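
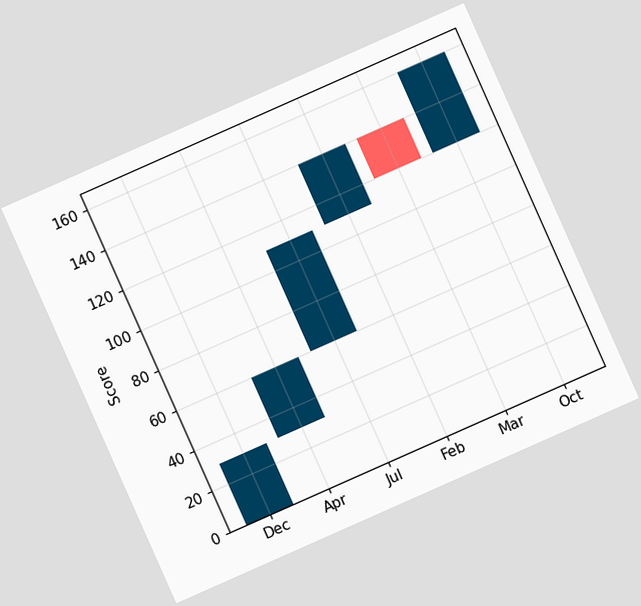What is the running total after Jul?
110

The chart is tilted about 24° counter-clockwise. After Jul the running total reaches 110.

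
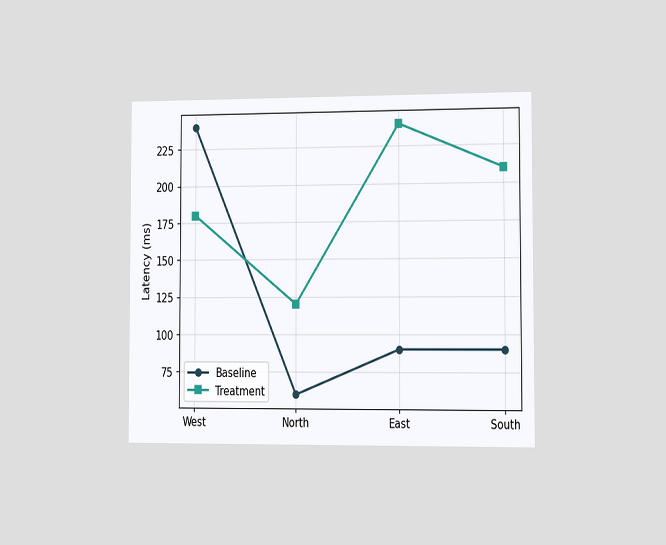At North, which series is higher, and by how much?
The chart is viewed slightly from the right. At North, Treatment sits above the other line by 60ms.

Treatment, by 60ms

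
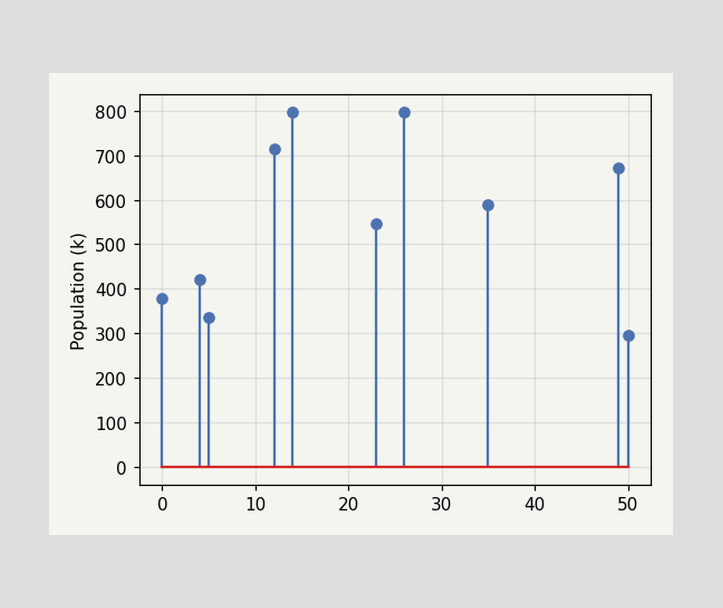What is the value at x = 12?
The stem at x=12 reaches 714k.

714k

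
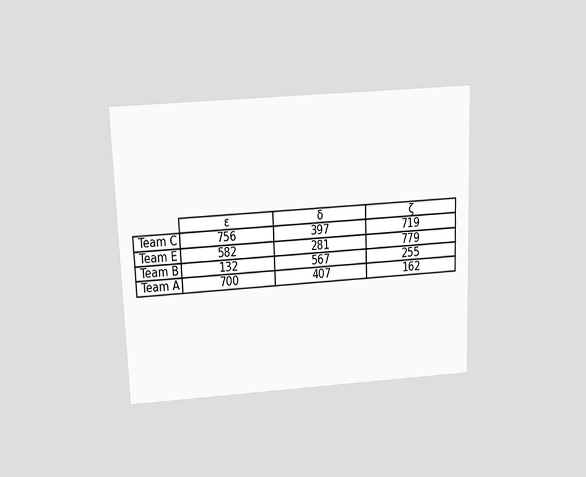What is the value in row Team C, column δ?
The chart is tilted about 2° counter-clockwise and viewed slightly from above. The (Team C, δ) cell reads 397.

397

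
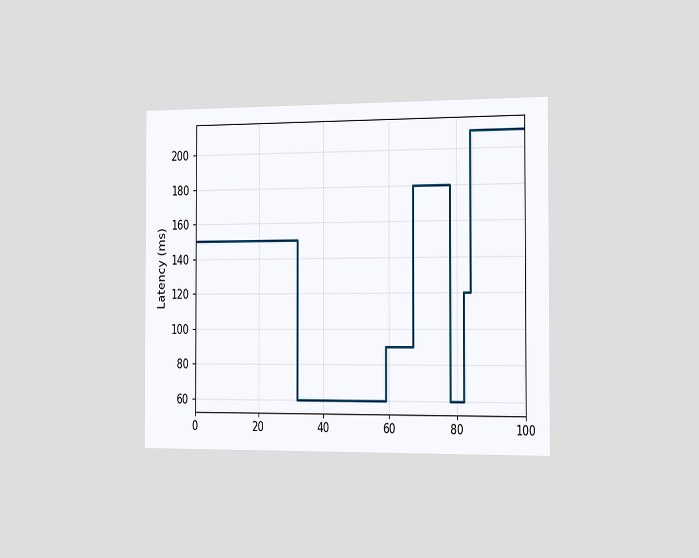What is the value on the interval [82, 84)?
120ms

The chart is viewed slightly from the right. On [82, 84) the step sits at 120ms.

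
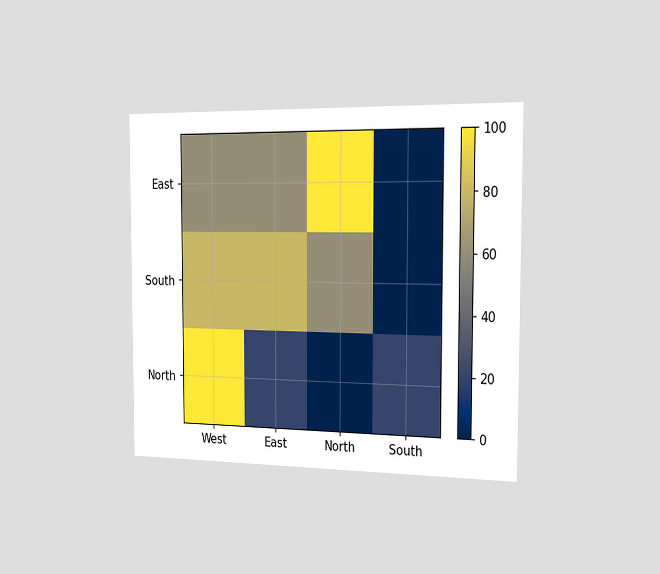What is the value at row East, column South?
0

The chart is viewed slightly from the right. Matching cell (East, South) against the colorbar gives 0.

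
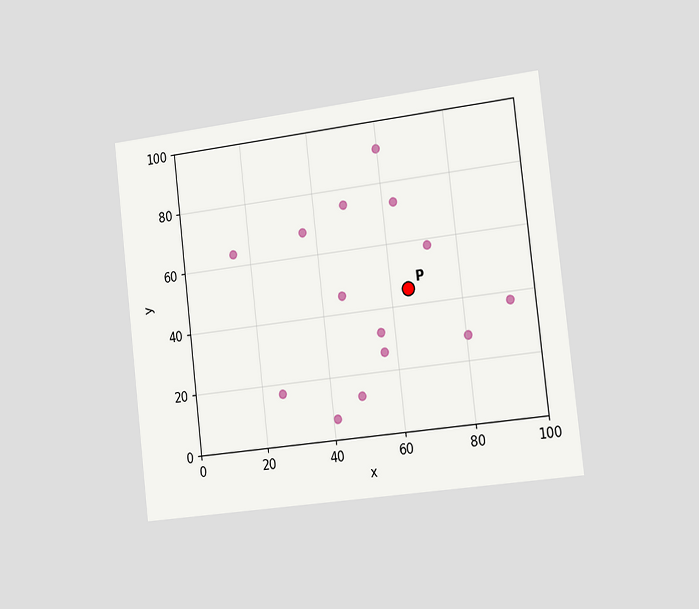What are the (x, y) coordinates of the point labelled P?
(65, 45)

The chart is tilted about 7° counter-clockwise and viewed slightly from the right. Following the gridlines from P to each axis, P sits at (65, 45).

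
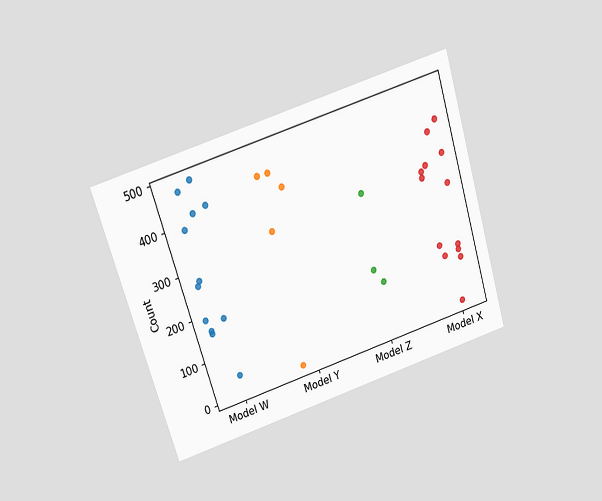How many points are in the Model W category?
12

The chart is tilted about 17° counter-clockwise and viewed slightly from above. Counting the markers in the Model W column gives 12.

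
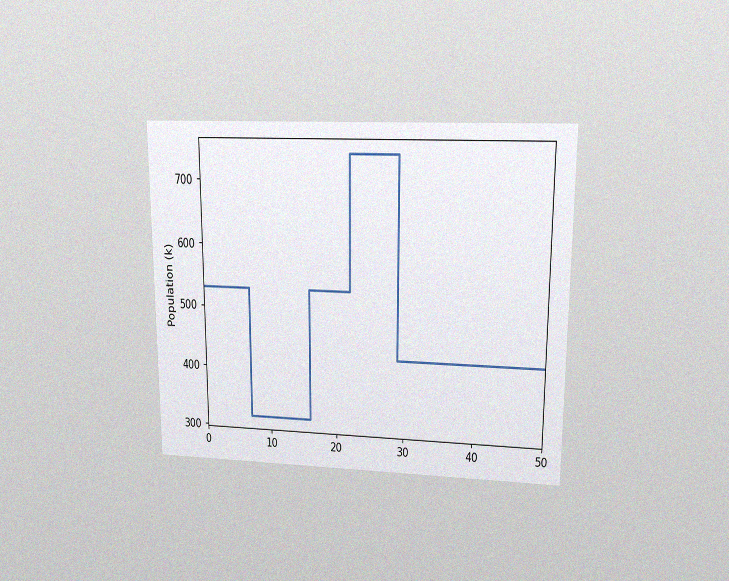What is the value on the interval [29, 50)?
The chart is viewed at a slight angle, with some photo noise. On [29, 50) the step sits at 424k.

424k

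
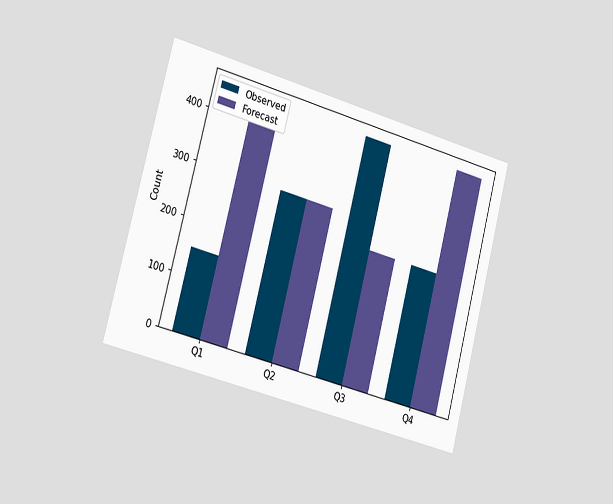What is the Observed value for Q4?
The chart is tilted about 15° clockwise and viewed slightly from the left. The Observed bar at Q4 reaches 250 on the y-axis.

250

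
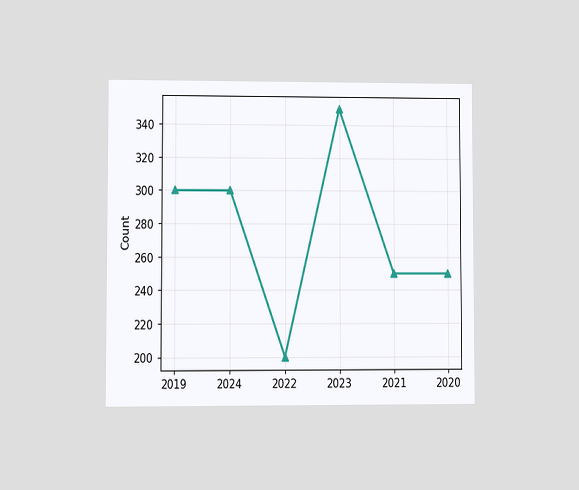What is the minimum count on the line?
200

The chart is viewed at a slight angle. The lowest point is at 2022, and reading across to the y-axis gives 200.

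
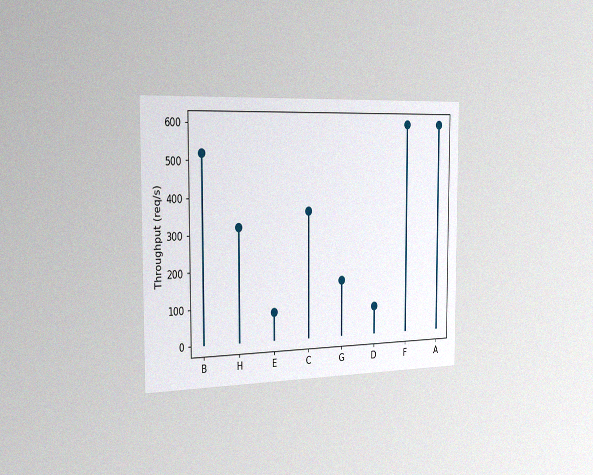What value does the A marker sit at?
600req/s

The chart is viewed slightly from the left, with some photo noise. The A marker sits at 600req/s.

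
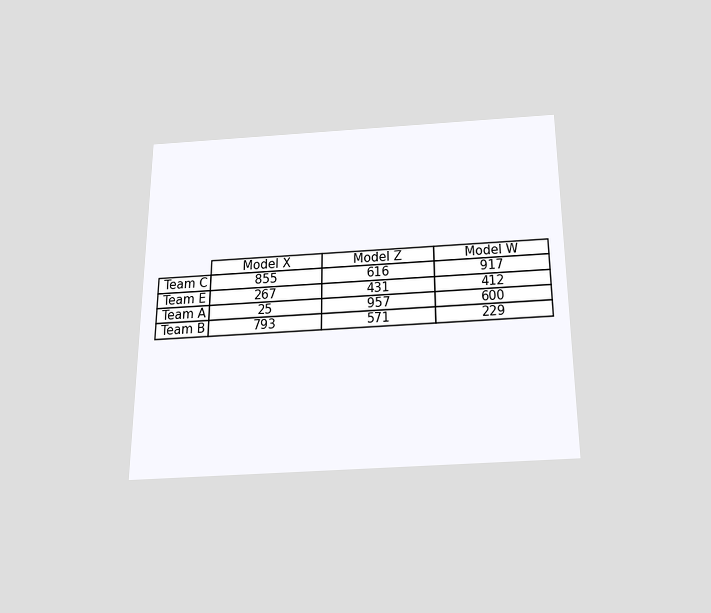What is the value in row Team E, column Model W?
412

The chart is viewed slightly from below. The (Team E, Model W) cell reads 412.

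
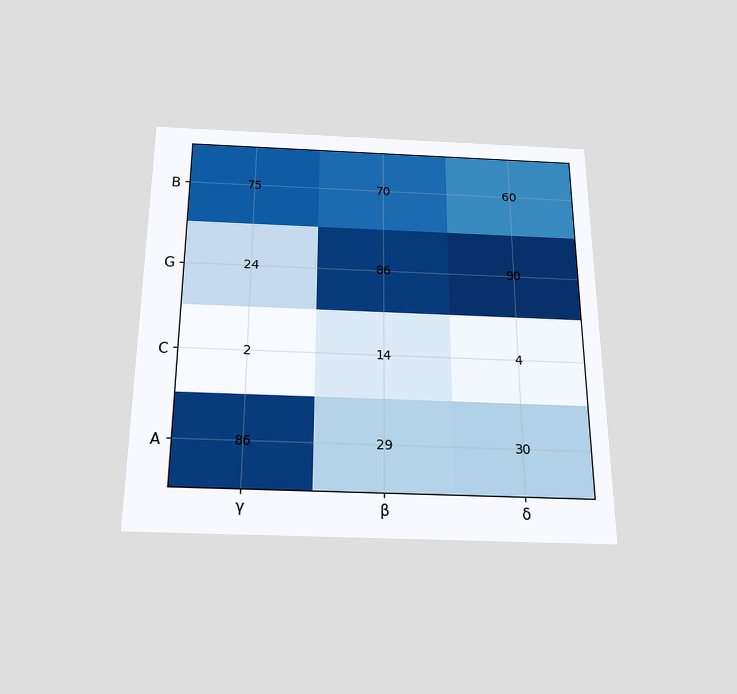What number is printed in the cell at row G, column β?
The chart is viewed slightly from below. The (G, β) cell reads 86.

86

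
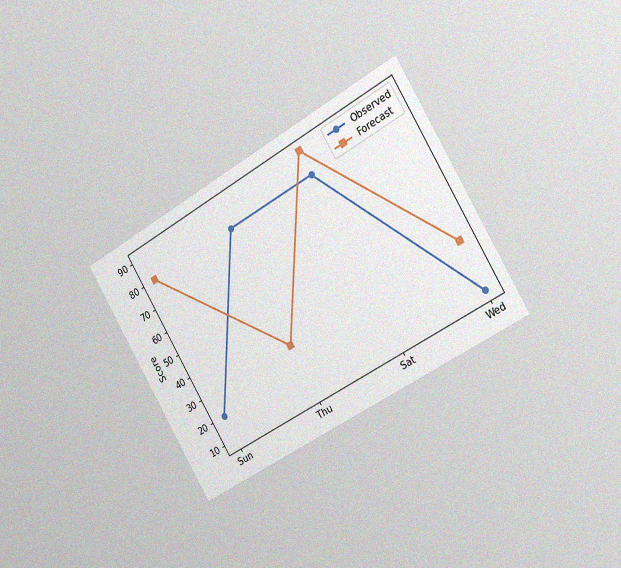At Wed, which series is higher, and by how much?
The chart is tilted about 31° counter-clockwise and viewed slightly from the right, with some photo noise. At Wed, Forecast sits above the other line by 20.

Forecast, by 20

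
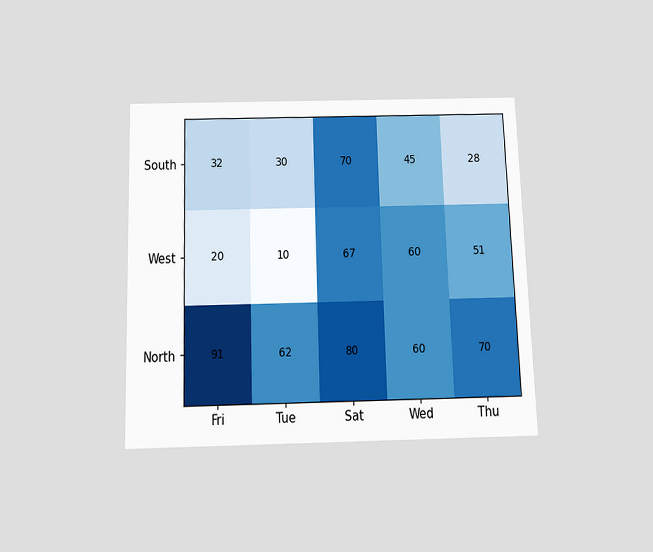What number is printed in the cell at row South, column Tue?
30

The chart is viewed slightly from below. The (South, Tue) cell reads 30.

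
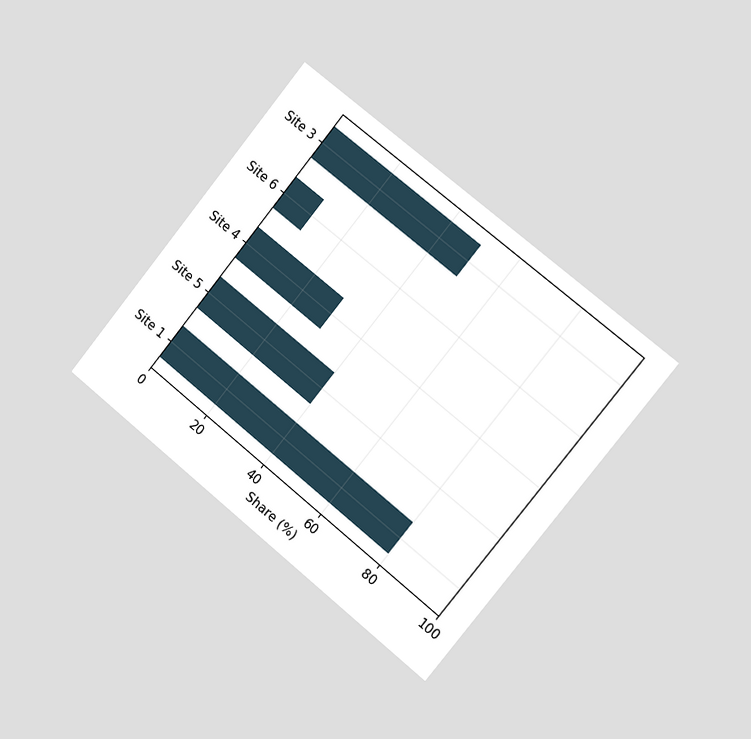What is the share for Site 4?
30%

The chart is tilted about 39° clockwise and viewed slightly from the right. Reading along the chart's x-axis, the Site 4 bar reaches 30%.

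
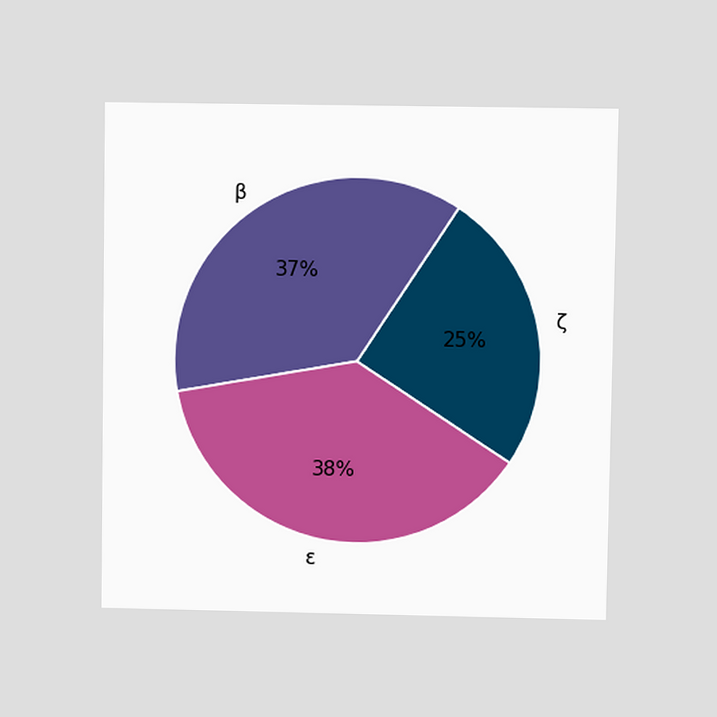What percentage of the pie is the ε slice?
The chart is viewed at a slight angle. The ε slice takes up 38% of the pie.

38%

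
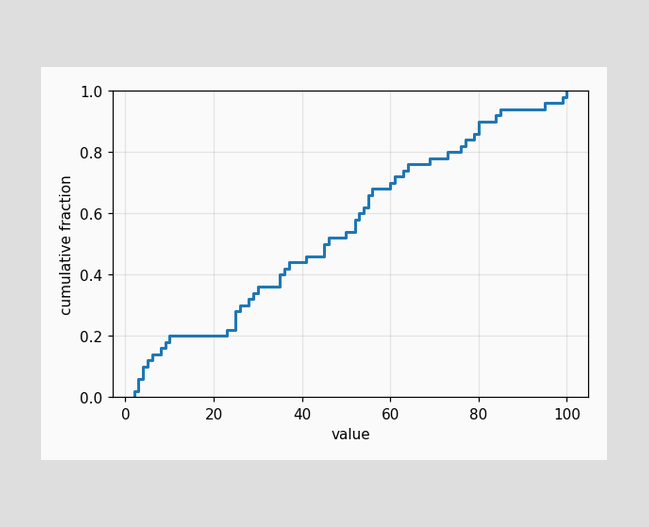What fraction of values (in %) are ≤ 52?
At x=52 the ECDF step is at 58%.

58%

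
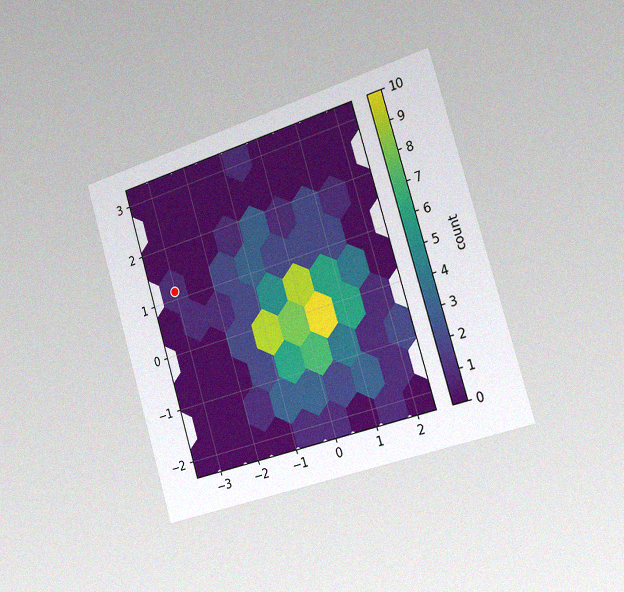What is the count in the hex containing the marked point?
The chart is tilted about 17° counter-clockwise and viewed slightly from the right, with some photo noise. The marked hex reads 1 on the colorbar.

1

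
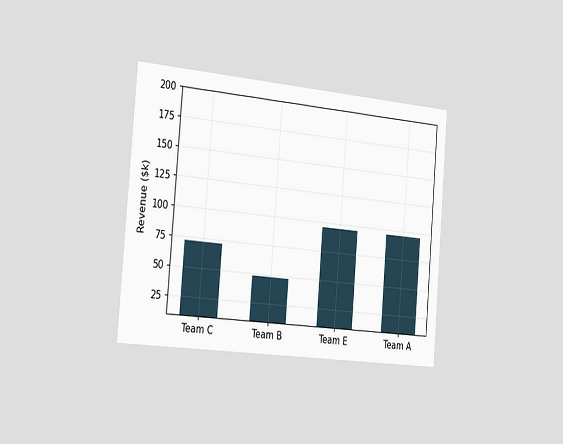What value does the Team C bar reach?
$72k

The chart is tilted about 5° clockwise and viewed slightly from the left. Reading along the chart's y-axis, the Team C bar reaches $72k.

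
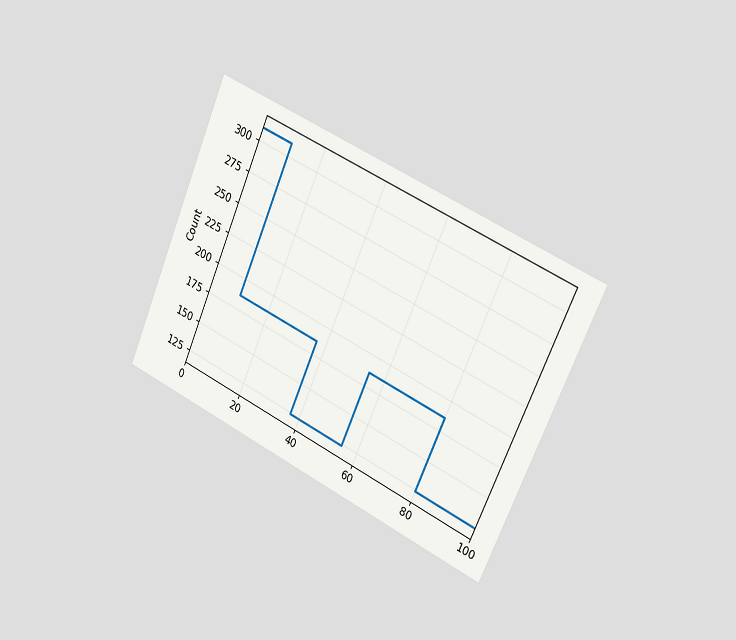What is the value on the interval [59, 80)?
186

The chart is tilted about 24° clockwise and viewed slightly from the right. On [59, 80) the step sits at 186.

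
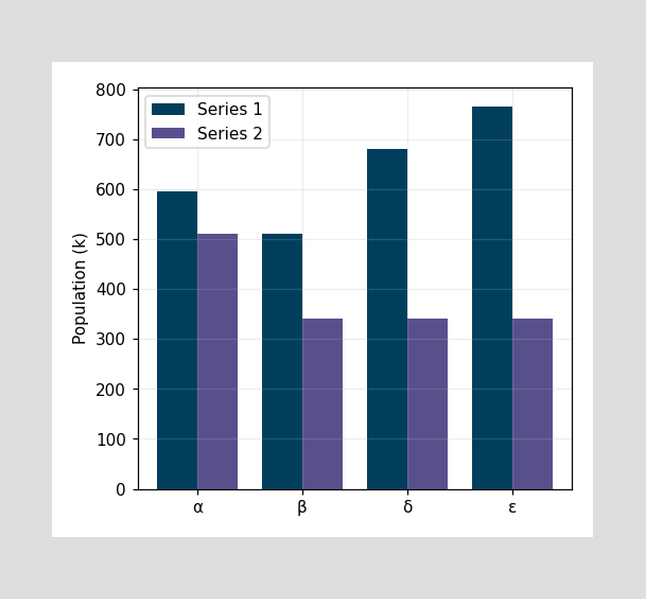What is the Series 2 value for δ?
The Series 2 bar at δ reaches 340k on the y-axis.

340k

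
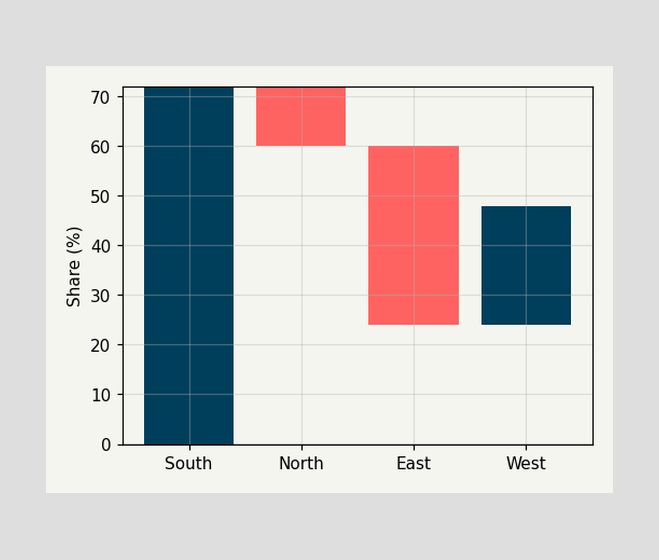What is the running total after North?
After North the running total reaches 60%.

60%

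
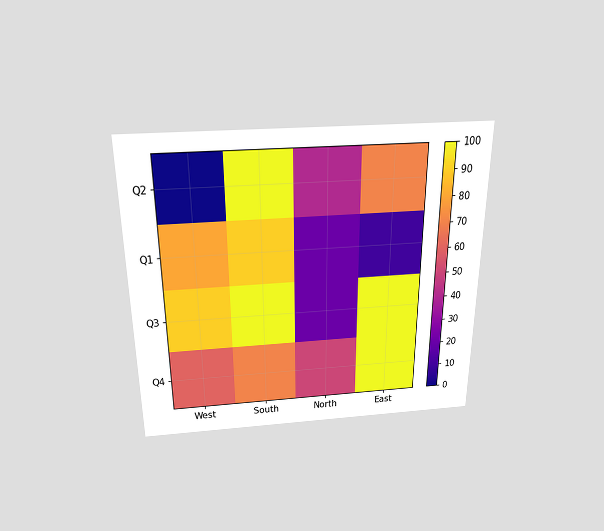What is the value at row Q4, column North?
50

The chart is viewed slightly from above. Matching cell (Q4, North) against the colorbar gives 50.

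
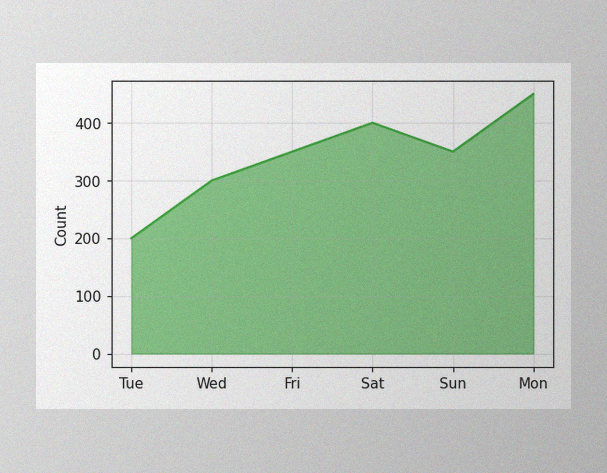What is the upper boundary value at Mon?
450

The image has some photo noise and uneven lighting. At Mon the upper boundary is at 450.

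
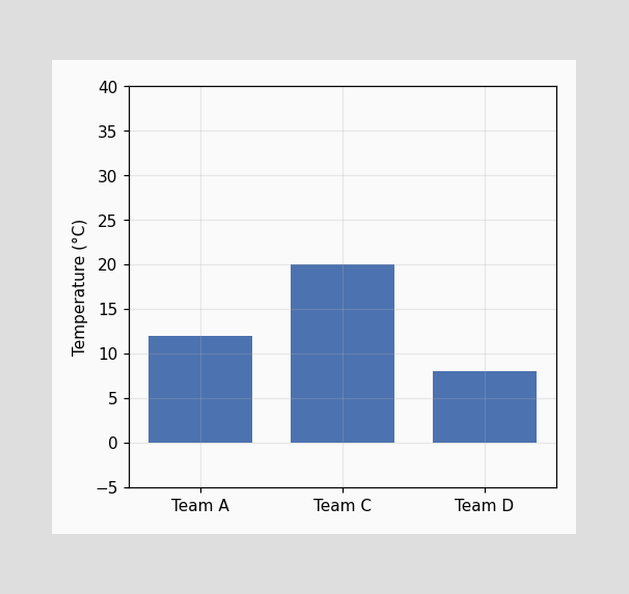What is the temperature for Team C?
Reading along the chart's y-axis, the Team C bar reaches 20°C.

20°C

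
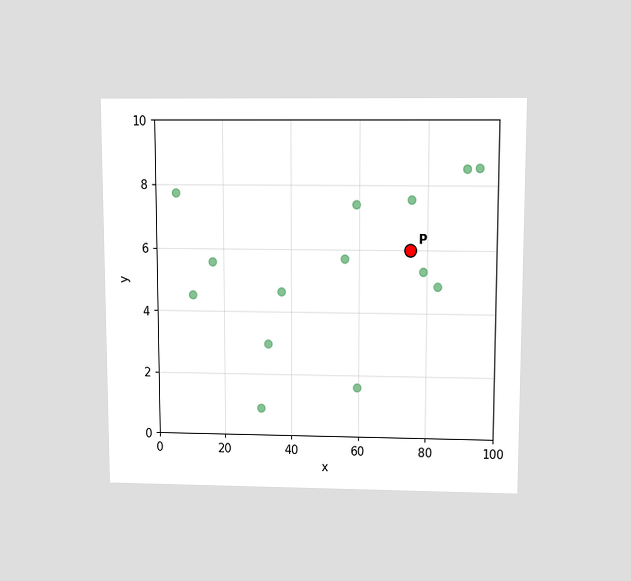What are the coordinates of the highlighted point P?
(75, 6)

The chart is viewed slightly from above. Following the gridlines from P to each axis, P sits at (75, 6).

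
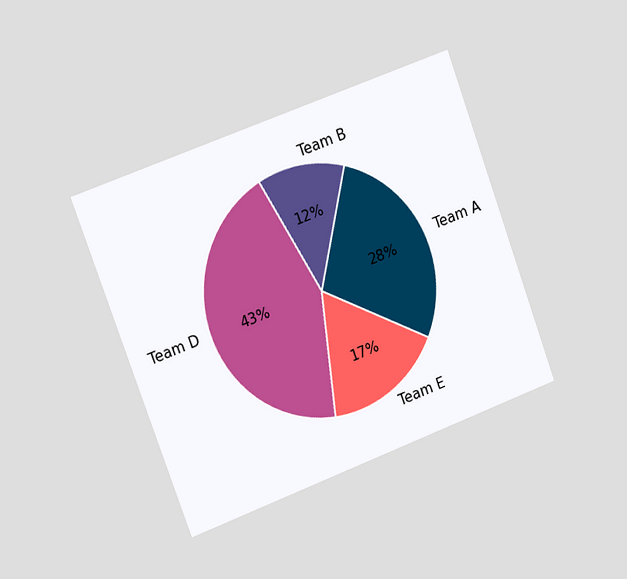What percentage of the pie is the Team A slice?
The chart is tilted about 20° counter-clockwise and viewed slightly from the left. The Team A slice takes up 28% of the pie.

28%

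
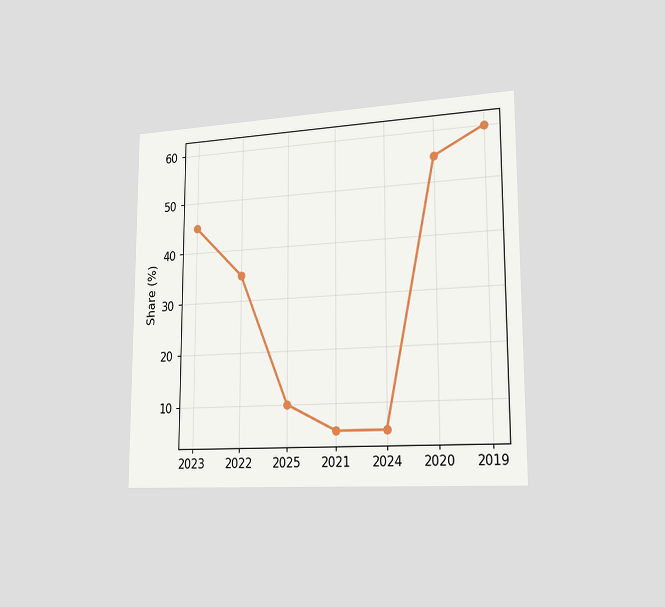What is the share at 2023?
The chart is viewed slightly from the right. At 2023, the line is at 45%.

45%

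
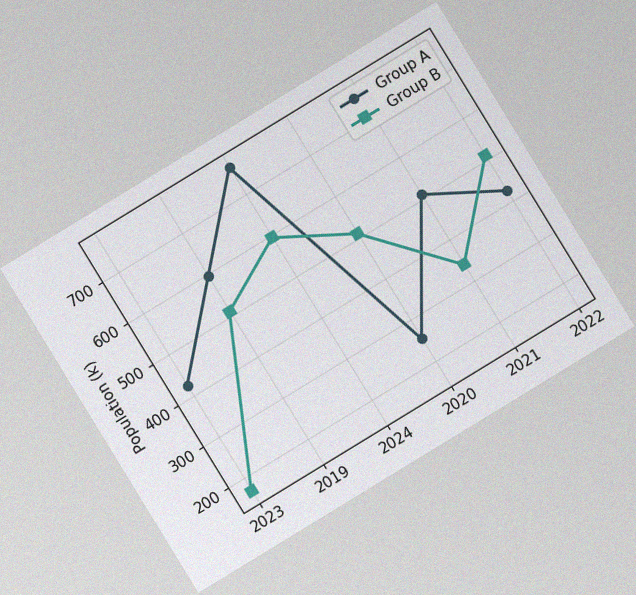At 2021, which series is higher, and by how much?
The chart is tilted about 31° counter-clockwise, with some photo noise. At 2021, Group A sits above the other line by 170k.

Group A, by 170k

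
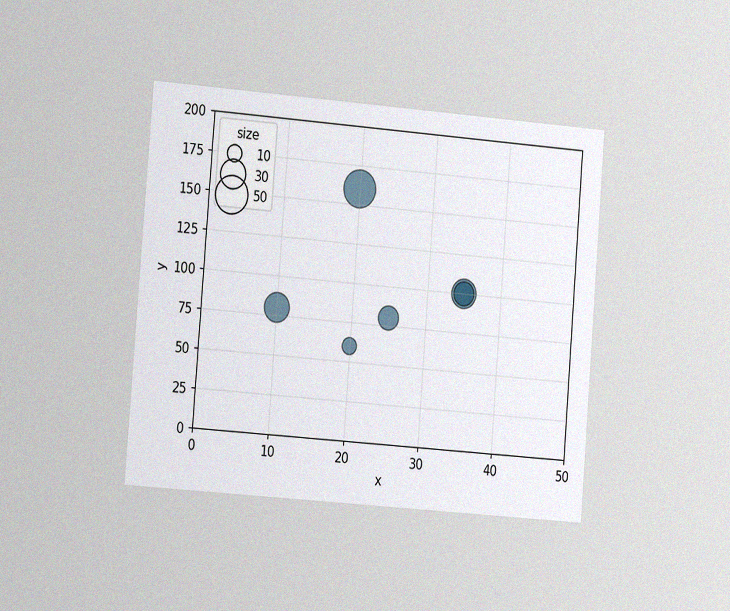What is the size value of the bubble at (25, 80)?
20

The chart is tilted about 5° clockwise and viewed at a slight angle, with some photo noise. Matching the bubble at (25, 80) against the size legend gives 20.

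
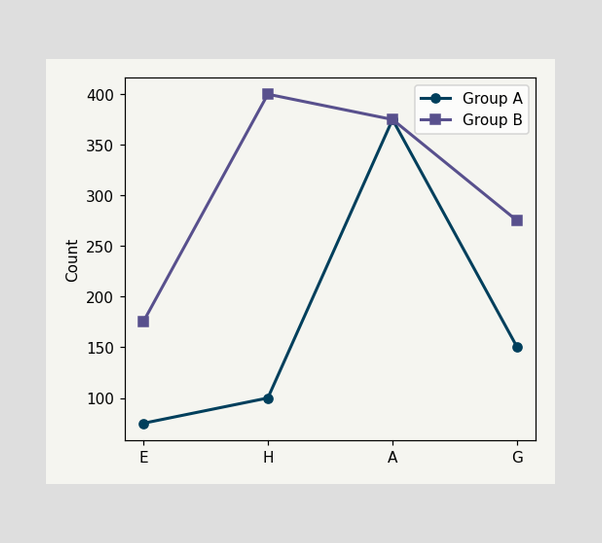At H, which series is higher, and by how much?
At H, Group B sits above the other line by 300.

Group B, by 300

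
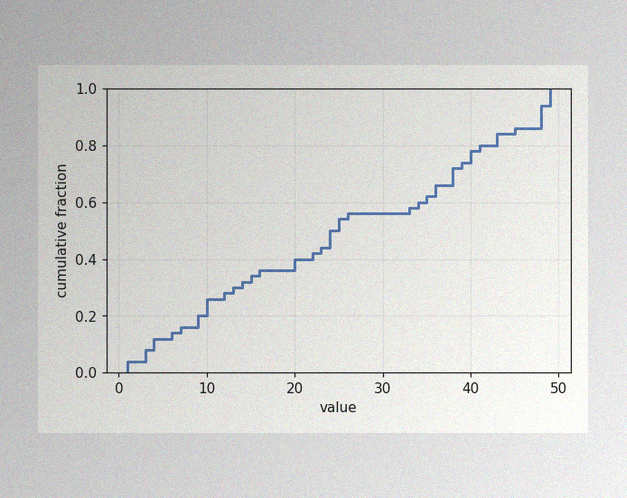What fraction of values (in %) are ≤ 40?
78%

The image has some photo noise and uneven lighting. At x=40 the ECDF step is at 78%.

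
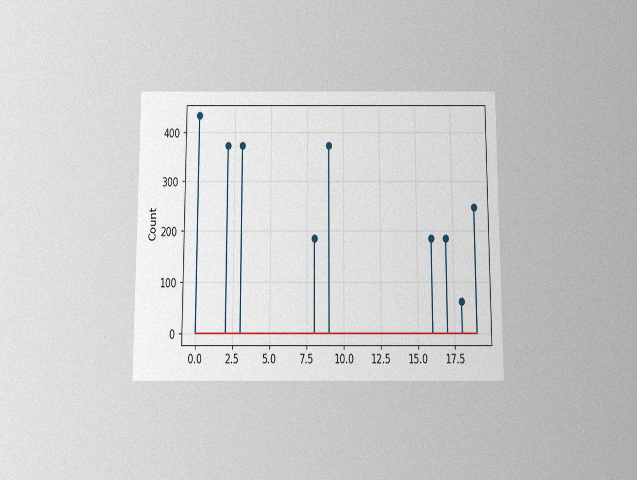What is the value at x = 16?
The chart is viewed slightly from below, with some photo noise. The stem at x=16 reaches 186.

186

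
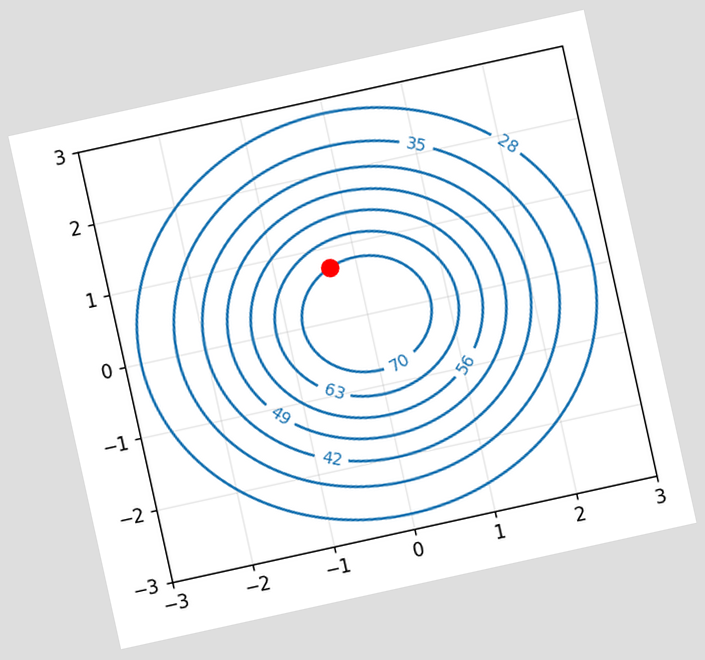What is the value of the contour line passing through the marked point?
70

The chart is tilted about 12° counter-clockwise. The marked point sits on the contour labelled 70.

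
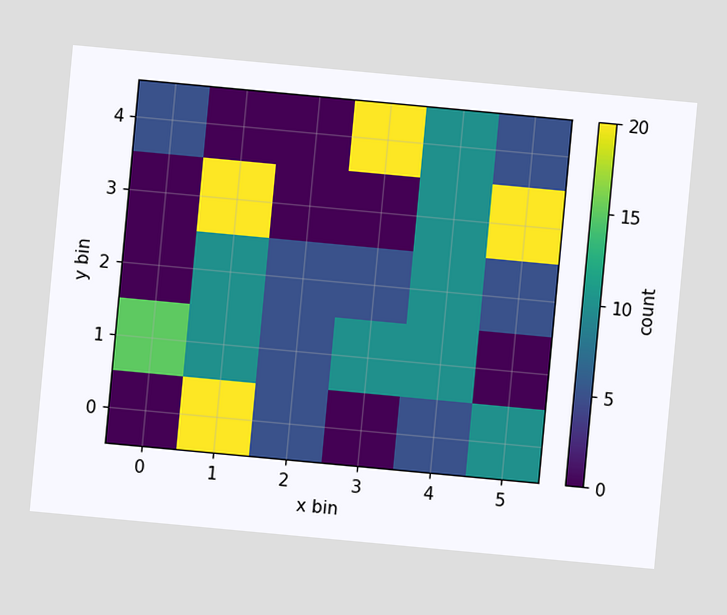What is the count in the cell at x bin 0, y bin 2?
The chart is tilted about 5° clockwise. Matching the cell (0, 2) against the colorbar gives 0.

0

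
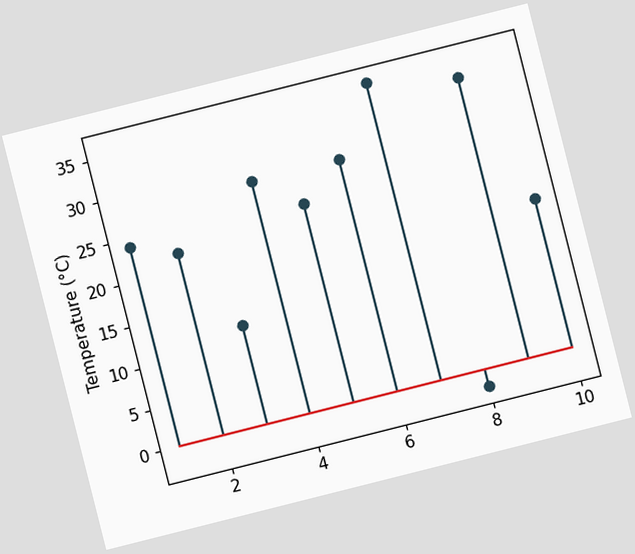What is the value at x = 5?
The chart is tilted about 14° counter-clockwise. The stem at x=5 reaches 24°C.

24°C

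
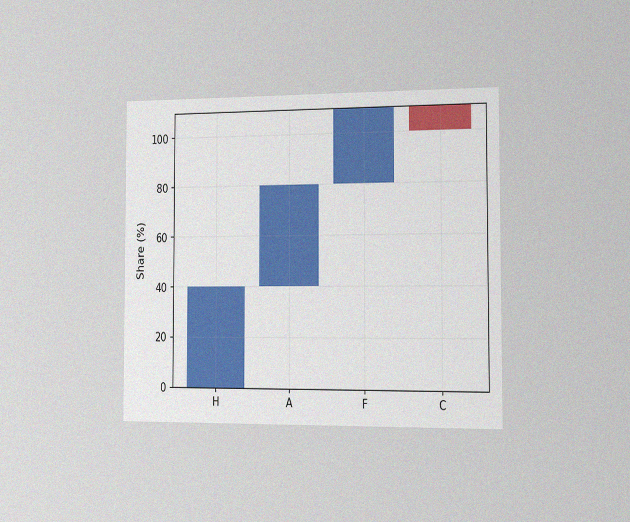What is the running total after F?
110%

The chart is viewed slightly from the right, with some photo noise. After F the running total reaches 110%.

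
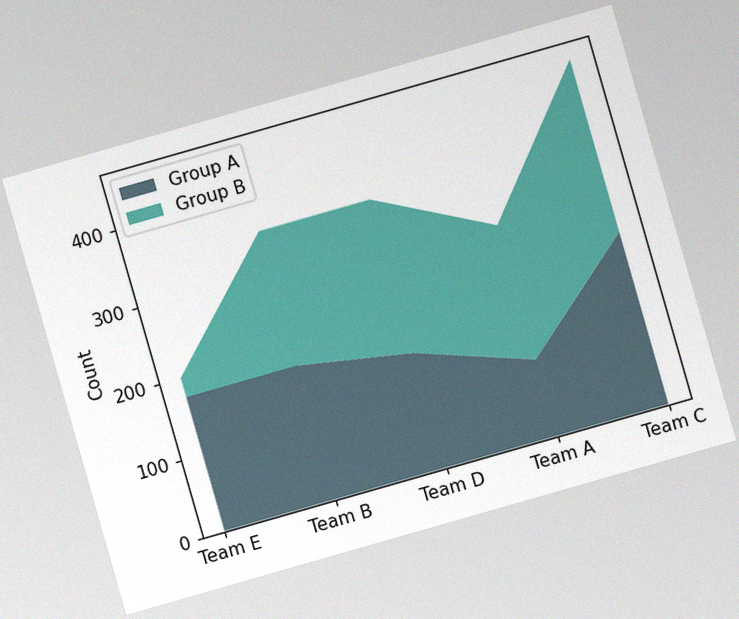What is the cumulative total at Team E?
The chart is tilted about 16° counter-clockwise, with some photo noise. The stacked total at Team E reaches 200.

200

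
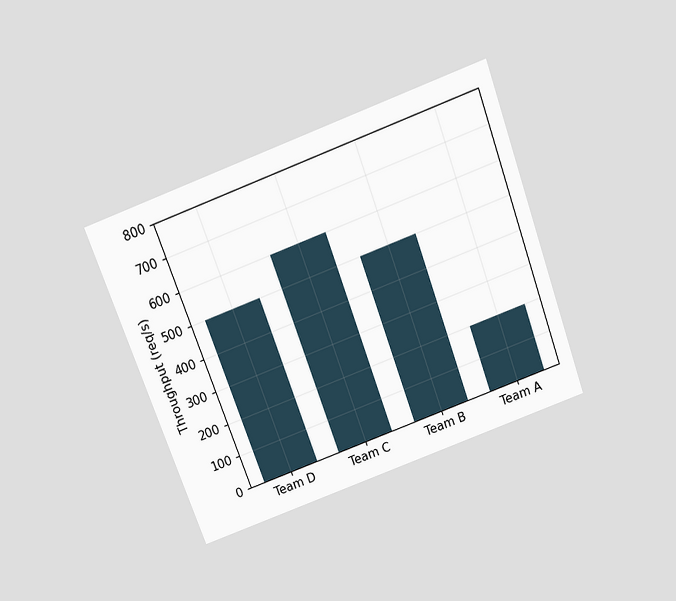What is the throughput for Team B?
500req/s

The chart is tilted about 20° counter-clockwise and viewed slightly from above. Reading along the chart's y-axis, the Team B bar reaches 500req/s.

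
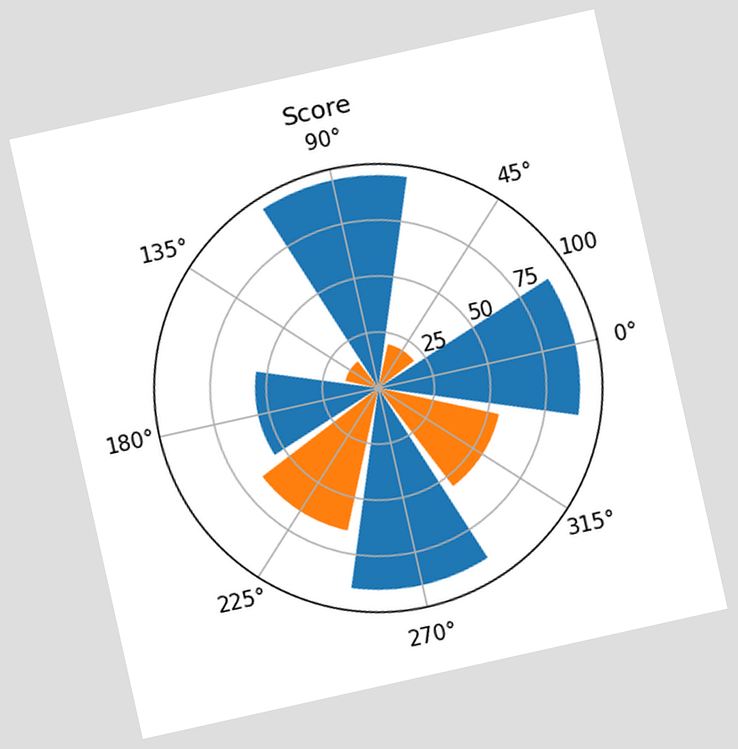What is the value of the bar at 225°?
The chart is tilted about 13° counter-clockwise. The bar at 225° reaches 65 on the radial axis.

65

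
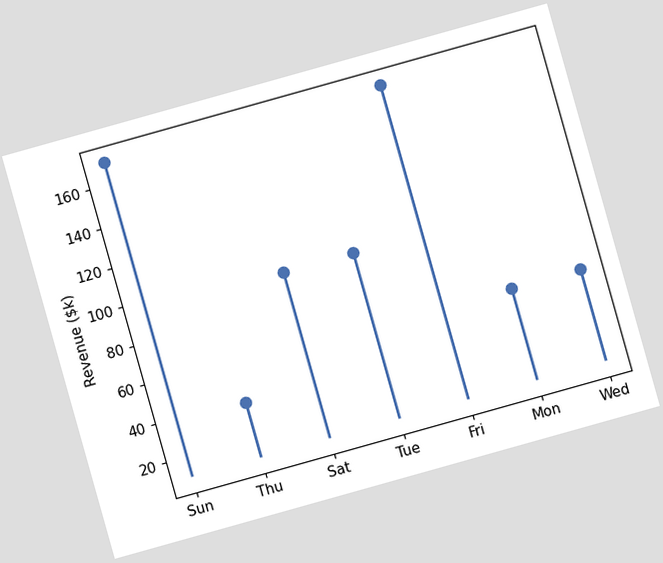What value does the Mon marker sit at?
$57k

The chart is tilted about 16° counter-clockwise. The Mon marker sits at $57k.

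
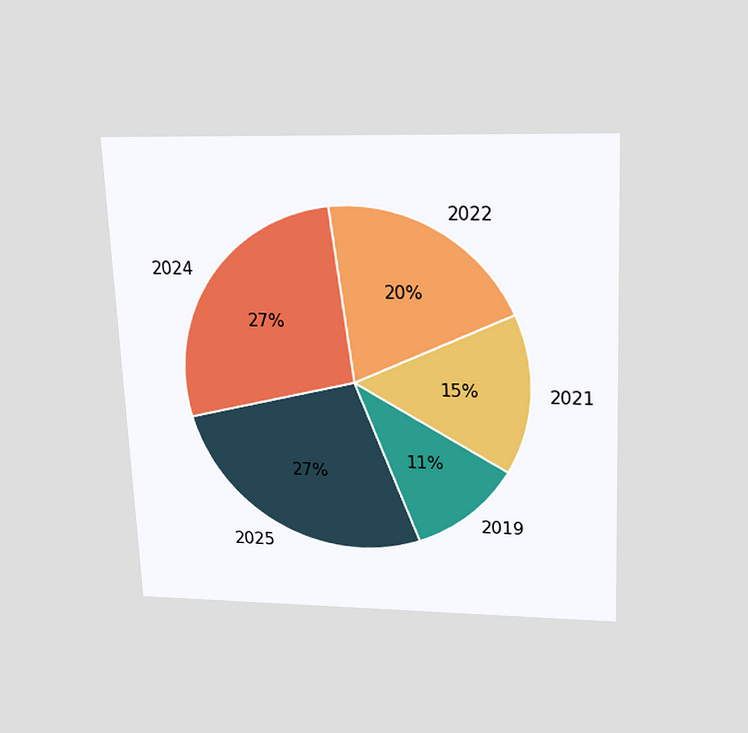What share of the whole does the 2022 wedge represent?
20%

The chart is tilted about 2° counter-clockwise and viewed slightly from above. The 2022 slice takes up 20% of the pie.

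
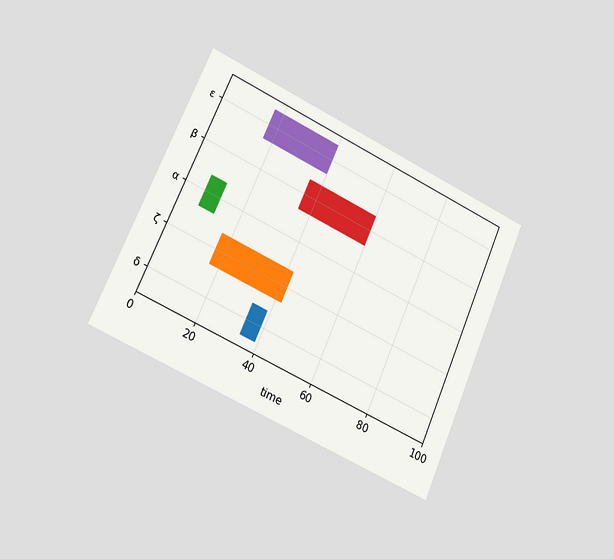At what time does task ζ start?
The chart is tilted about 24° clockwise and viewed slightly from the left. The ζ bar begins at t=17.

17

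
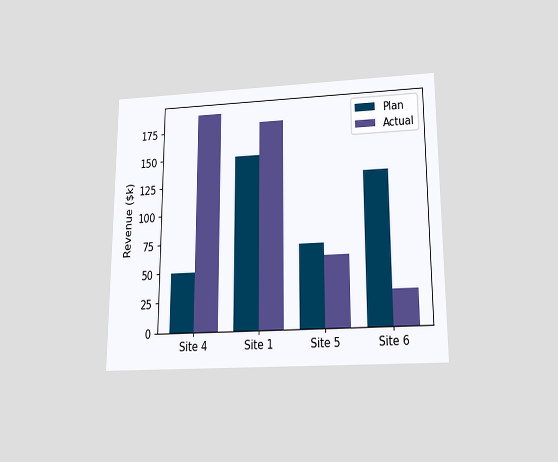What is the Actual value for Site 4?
The chart is viewed slightly from below. The Actual bar at Site 4 reaches $190k on the y-axis.

$190k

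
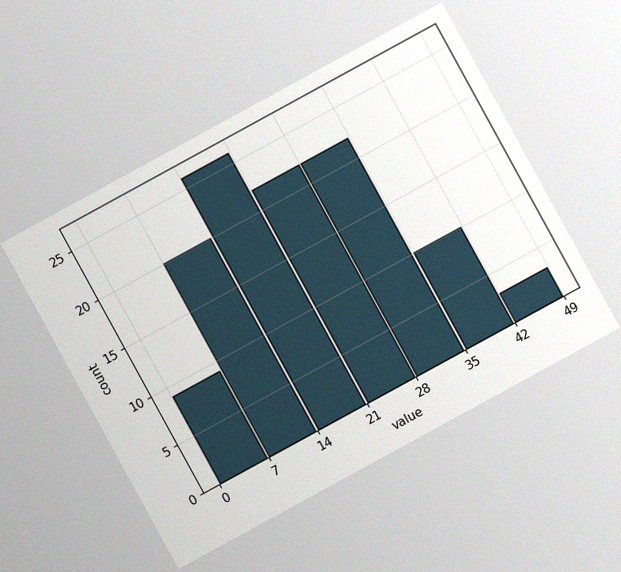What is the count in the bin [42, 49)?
The chart is tilted about 29° counter-clockwise, with some photo noise. The [42, 49) bin has height 3.

3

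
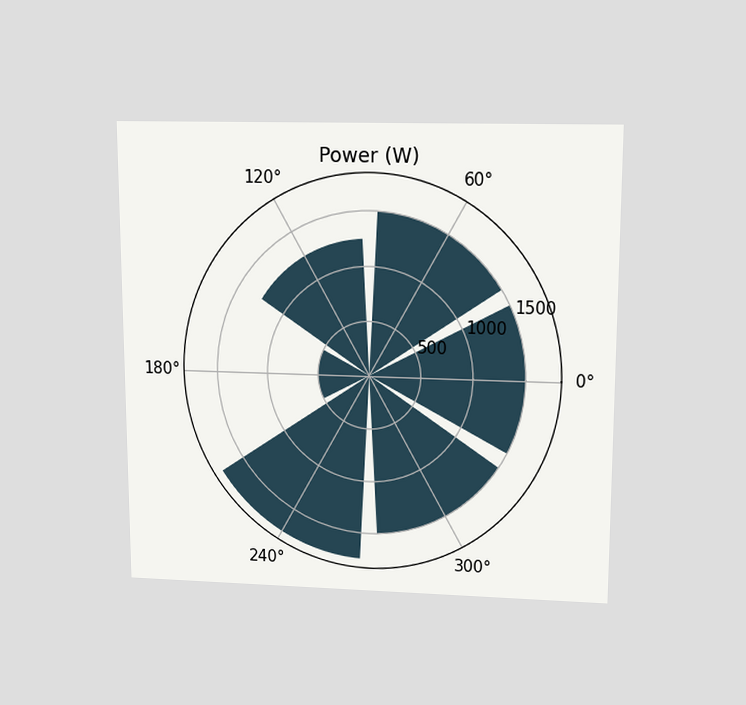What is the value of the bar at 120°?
The chart is viewed slightly from above. The bar at 120° reaches 1250W on the radial axis.

1250W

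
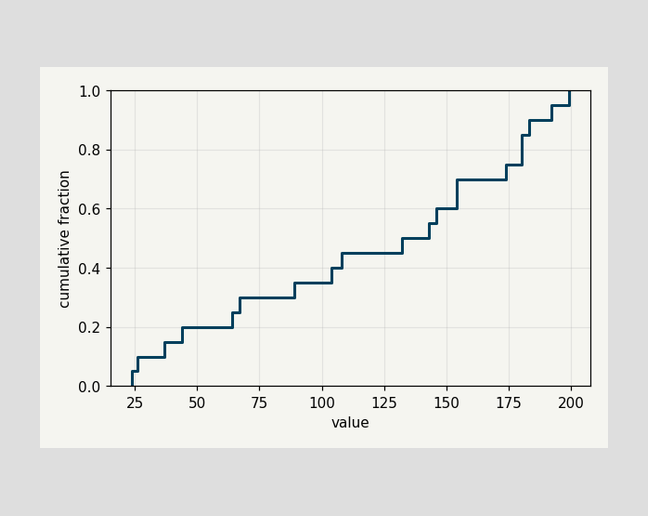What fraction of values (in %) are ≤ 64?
At x=64 the ECDF step is at 25%.

25%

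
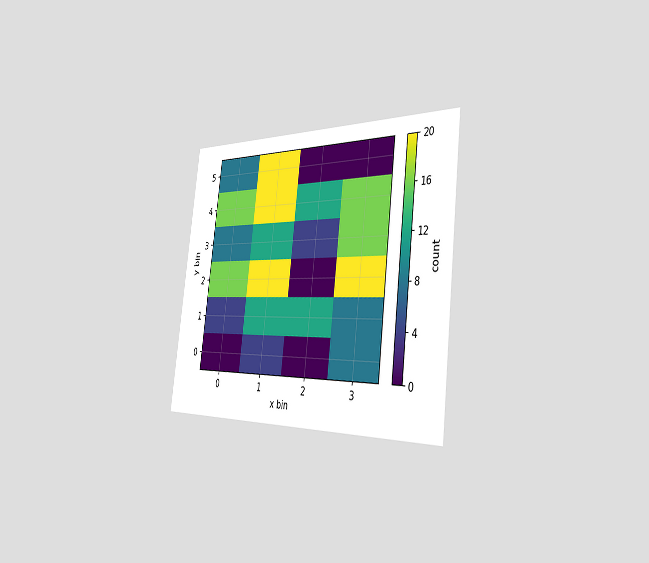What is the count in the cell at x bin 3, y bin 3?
The chart is tilted about 7° clockwise and viewed slightly from the right. Matching the cell (3, 3) against the colorbar gives 16.

16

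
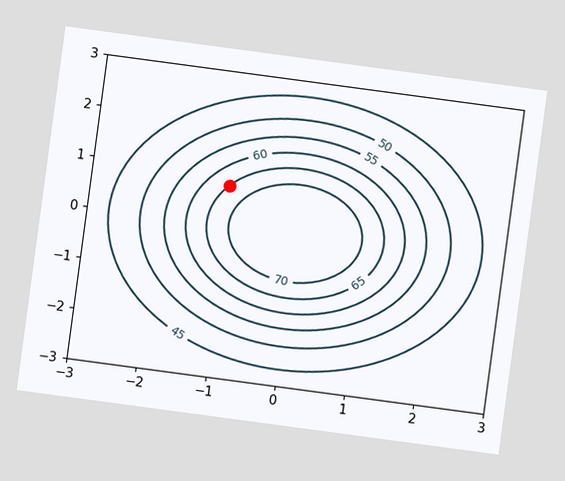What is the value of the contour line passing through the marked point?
65

The chart is tilted about 8° clockwise. The marked point sits on the contour labelled 65.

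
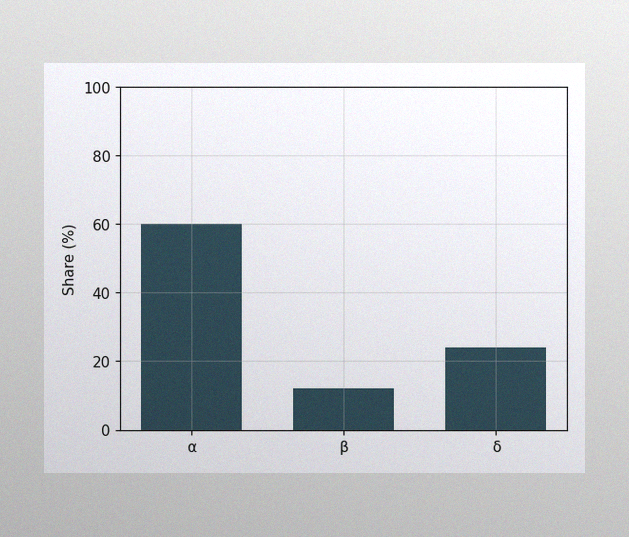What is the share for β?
The image has some photo noise and uneven lighting. Reading along the chart's y-axis, the β bar reaches 12%.

12%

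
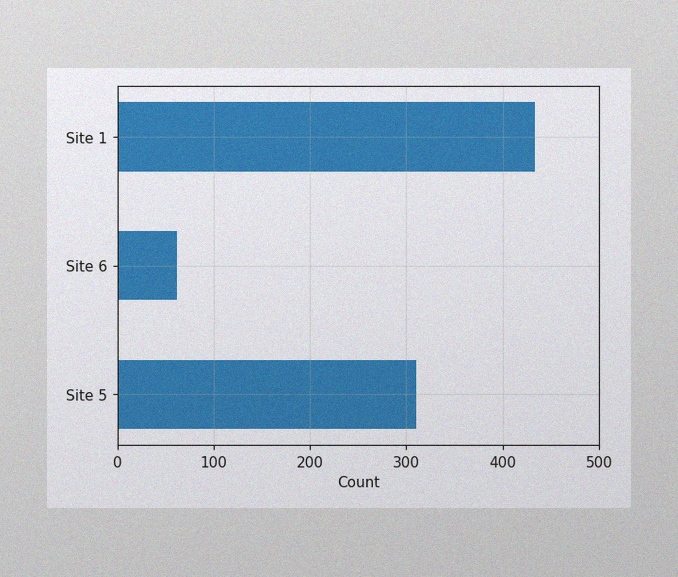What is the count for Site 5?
310

The image has some photo noise and uneven lighting. Reading along the chart's x-axis, the Site 5 bar reaches 310.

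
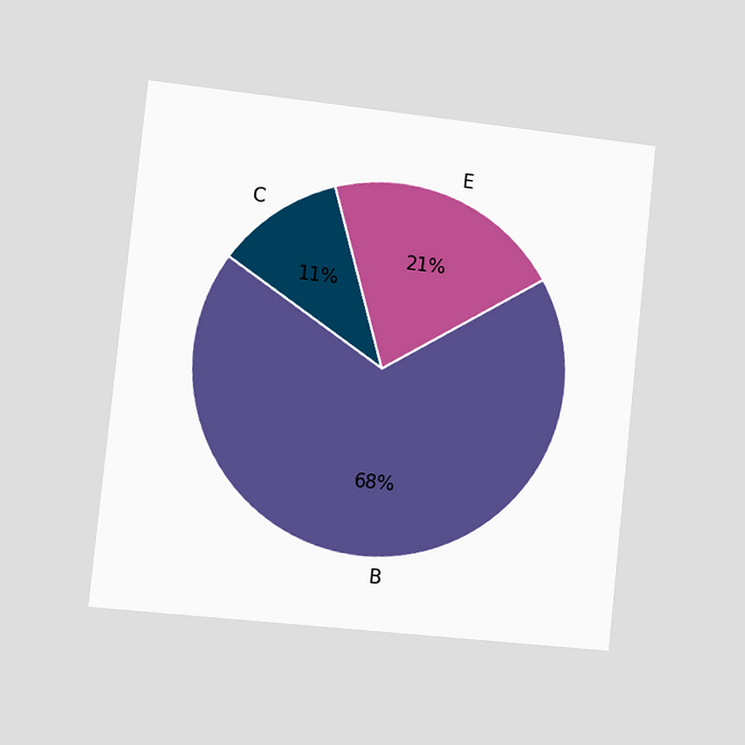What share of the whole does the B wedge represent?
68%

The chart is tilted about 6° clockwise and viewed slightly from the left. The B slice takes up 68% of the pie.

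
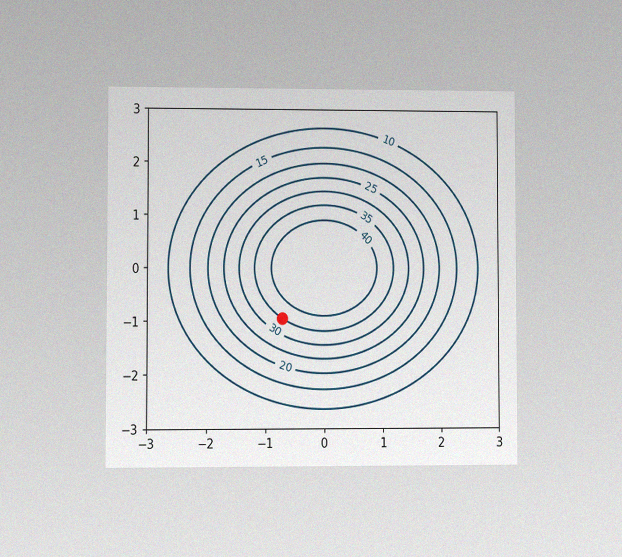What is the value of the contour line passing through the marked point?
35

The chart is viewed at a slight angle, with some photo noise. The marked point sits on the contour labelled 35.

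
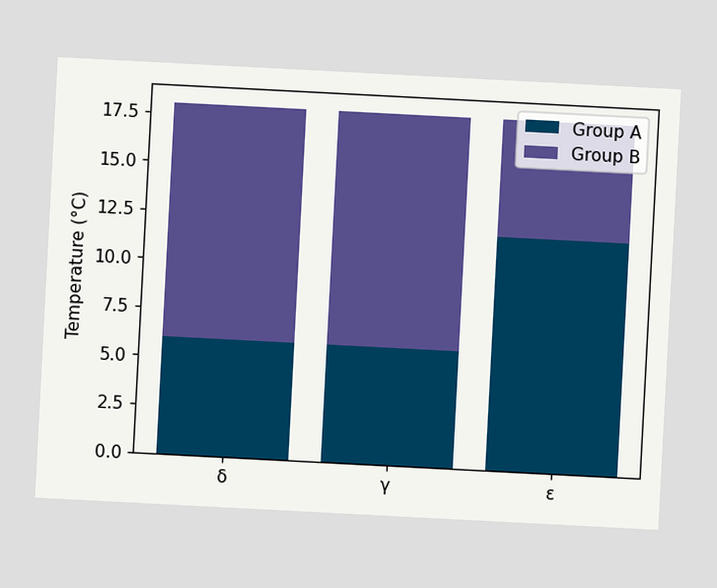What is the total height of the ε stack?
The chart is tilted about 3° clockwise. The ε stack's top reaches 18°C on the y-axis.

18°C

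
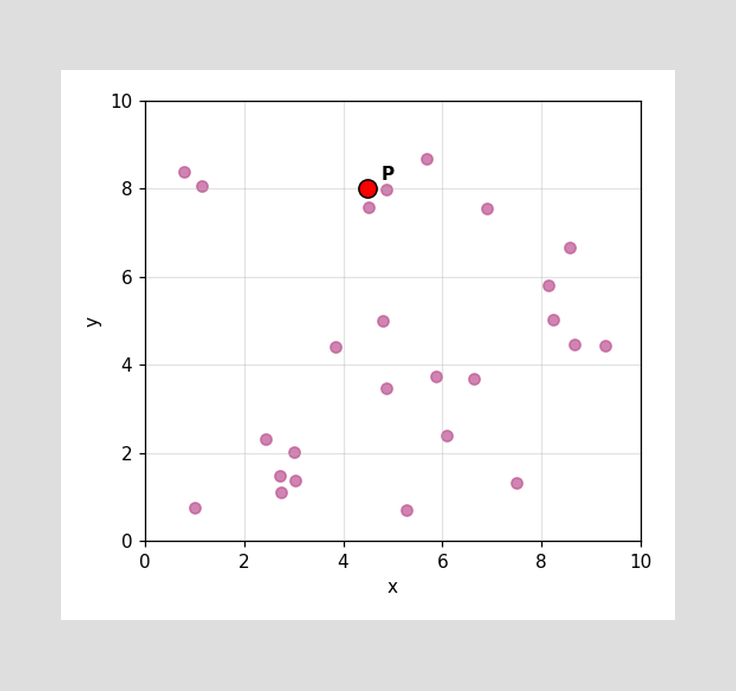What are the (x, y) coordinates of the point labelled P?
Following the gridlines from P to each axis, P sits at (4.5, 8).

(4.5, 8)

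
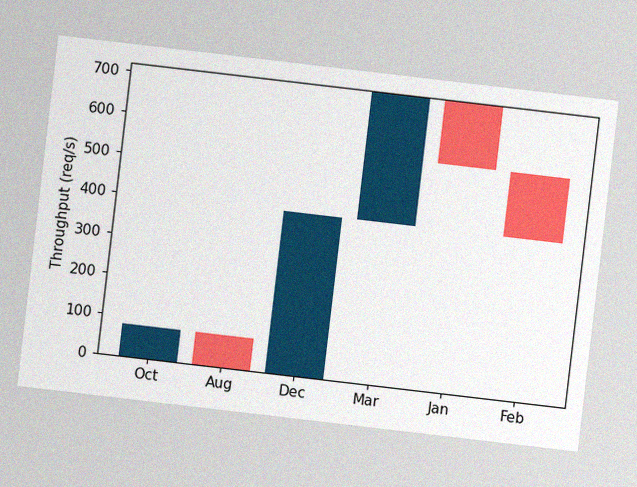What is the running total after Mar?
The chart is tilted about 7° clockwise, with some photo noise. After Mar the running total reaches 720req/s.

720req/s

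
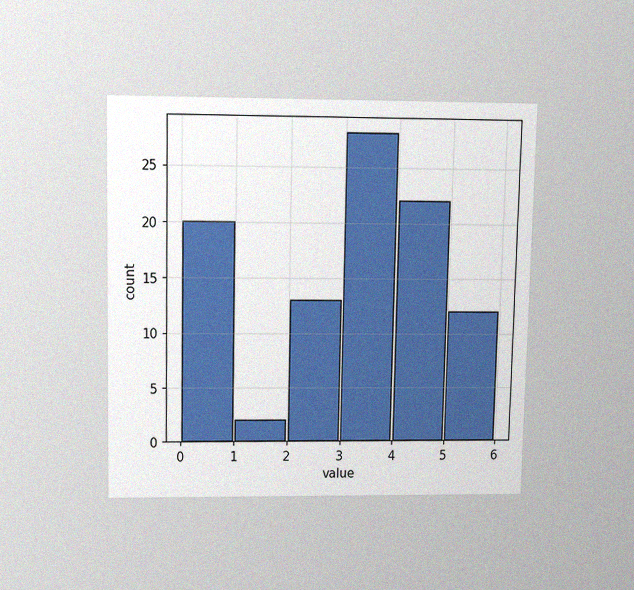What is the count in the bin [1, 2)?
The chart is viewed slightly from above, with some photo noise. The [1, 2) bin has height 2.

2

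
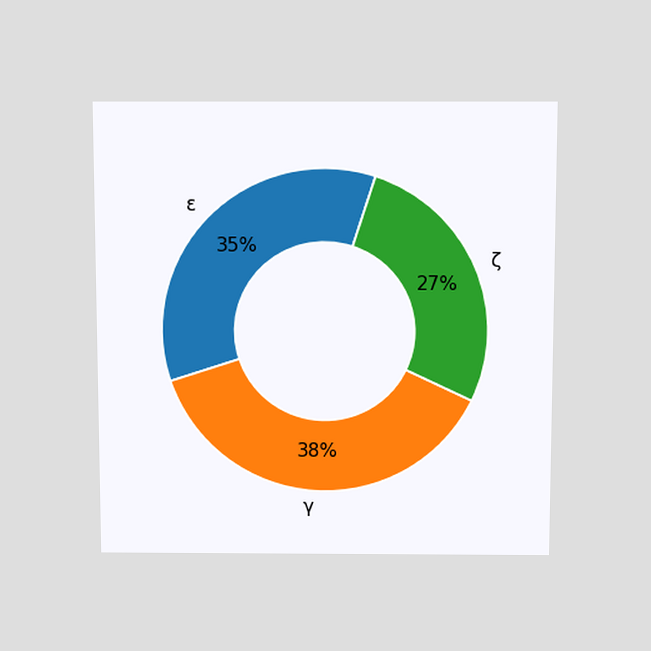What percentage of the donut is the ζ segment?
27%

The chart is viewed slightly from above. The ζ segment takes up 27% of the ring.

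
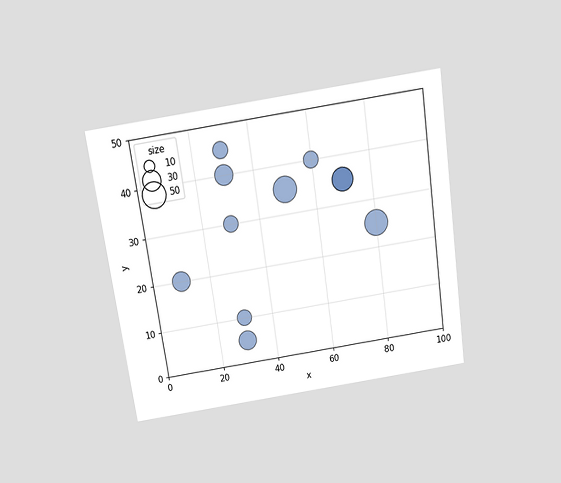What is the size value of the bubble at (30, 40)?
The chart is tilted about 8° counter-clockwise and viewed slightly from above. Matching the bubble at (30, 40) against the size legend gives 30.

30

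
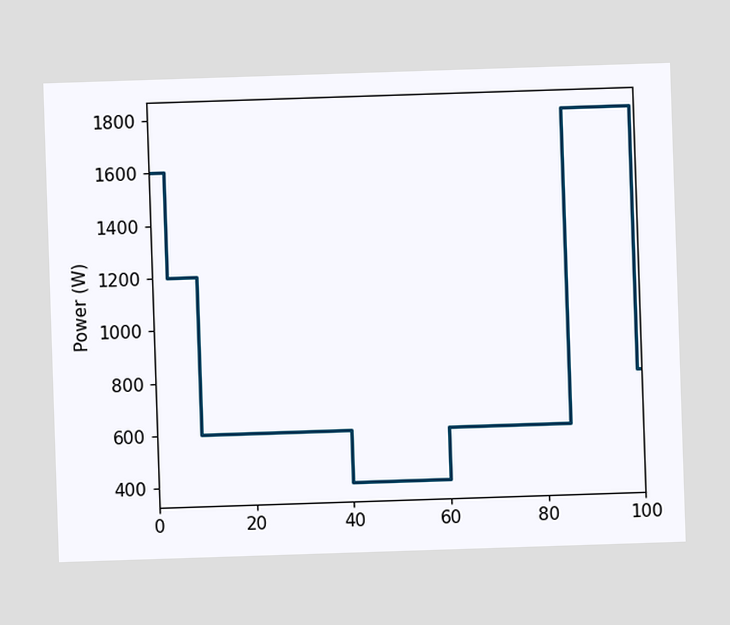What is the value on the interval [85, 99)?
1800W

On [85, 99) the step sits at 1800W.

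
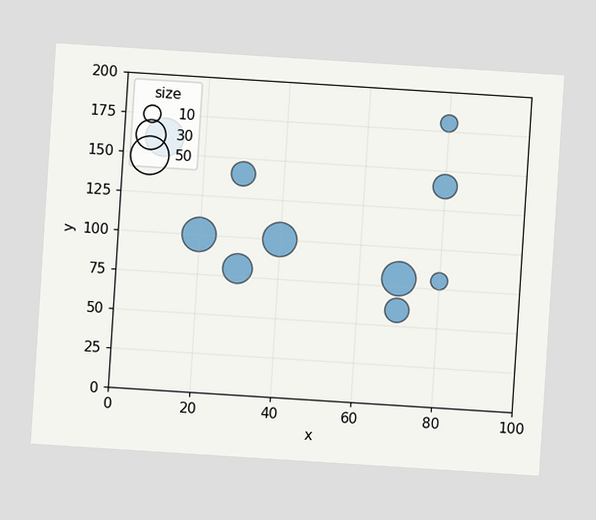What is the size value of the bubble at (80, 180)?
10

The chart is tilted about 4° clockwise. Matching the bubble at (80, 180) against the size legend gives 10.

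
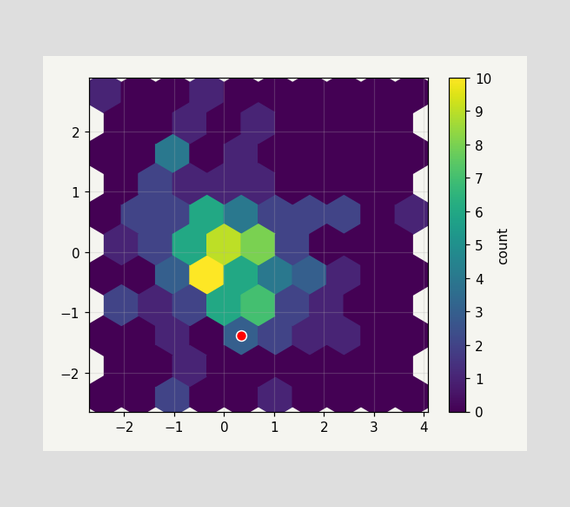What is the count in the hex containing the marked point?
3

The marked hex reads 3 on the colorbar.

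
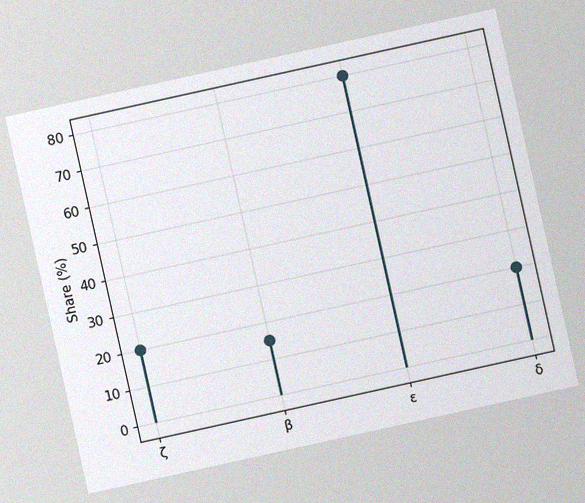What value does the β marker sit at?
The chart is tilted about 12° counter-clockwise, with some photo noise. The β marker sits at 15%.

15%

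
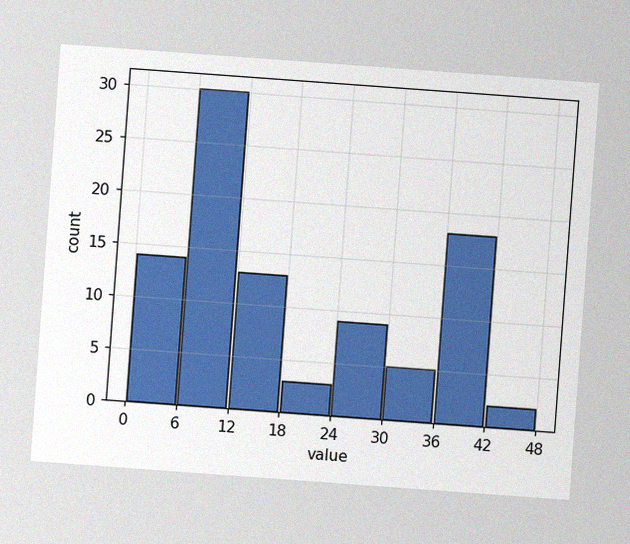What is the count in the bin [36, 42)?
The chart is tilted about 4° clockwise, with some photo noise. The [36, 42) bin has height 18.

18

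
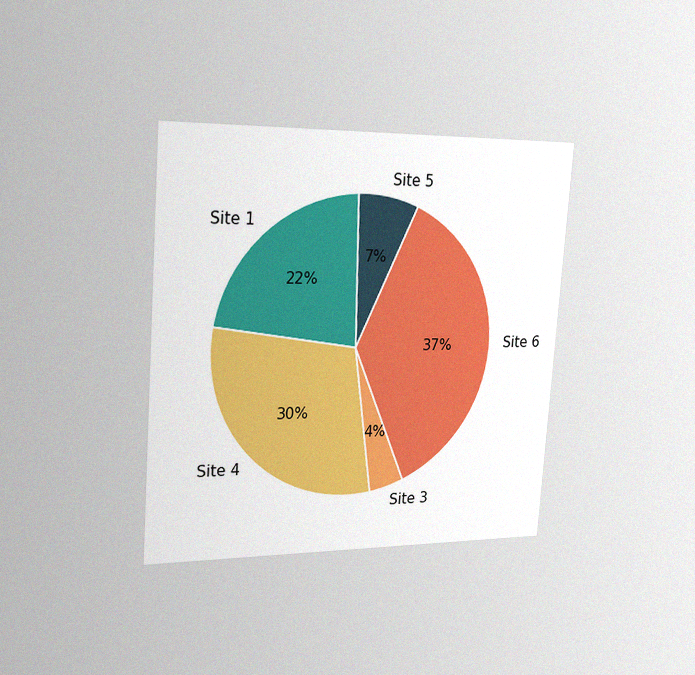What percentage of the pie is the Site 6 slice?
The chart is tilted about 4° clockwise and viewed slightly from the left, with some photo noise. The Site 6 slice takes up 37% of the pie.

37%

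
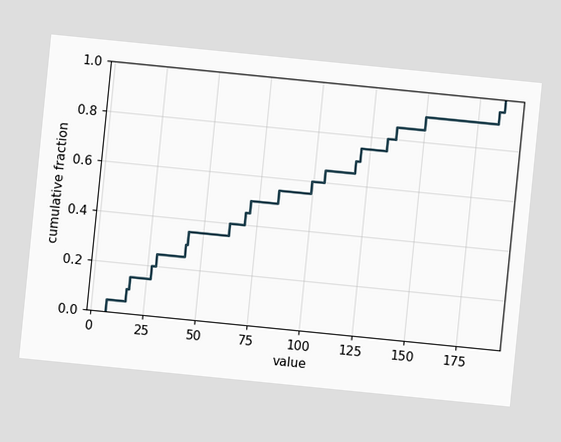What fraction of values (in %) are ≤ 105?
The chart is tilted about 6° clockwise. At x=105 the ECDF step is at 65%.

65%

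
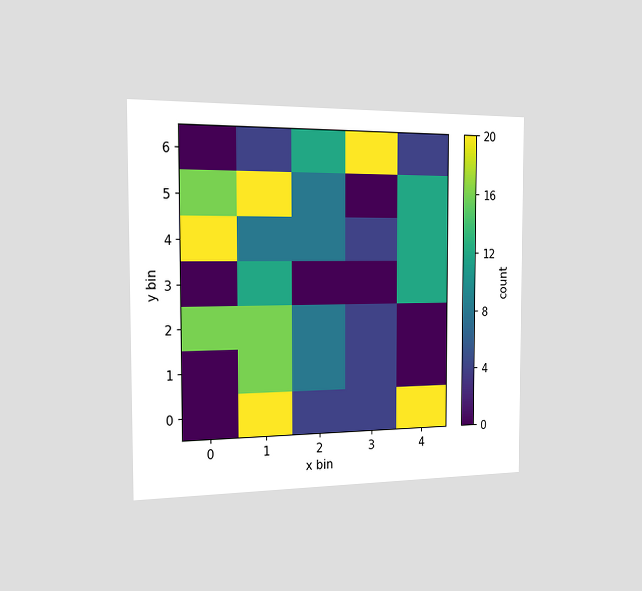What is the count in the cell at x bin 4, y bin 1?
The chart is viewed slightly from the left. Matching the cell (4, 1) against the colorbar gives 0.

0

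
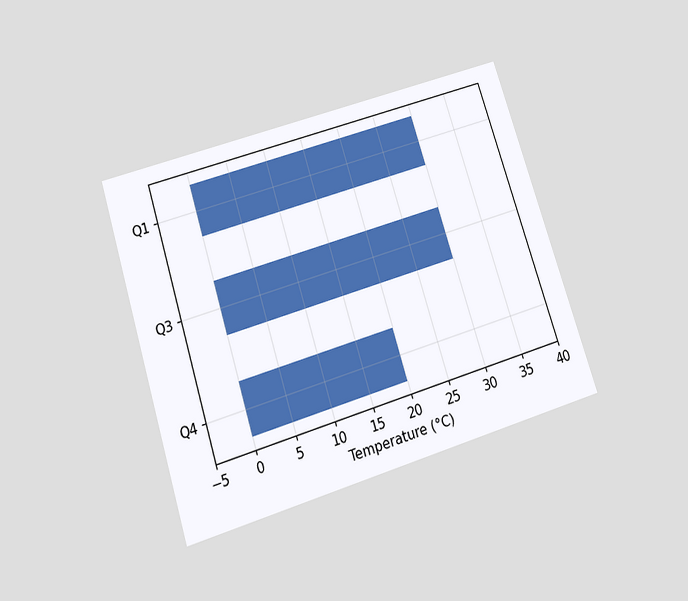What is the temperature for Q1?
30°C

The chart is tilted about 17° counter-clockwise and viewed slightly from below. Reading along the chart's x-axis, the Q1 bar reaches 30°C.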